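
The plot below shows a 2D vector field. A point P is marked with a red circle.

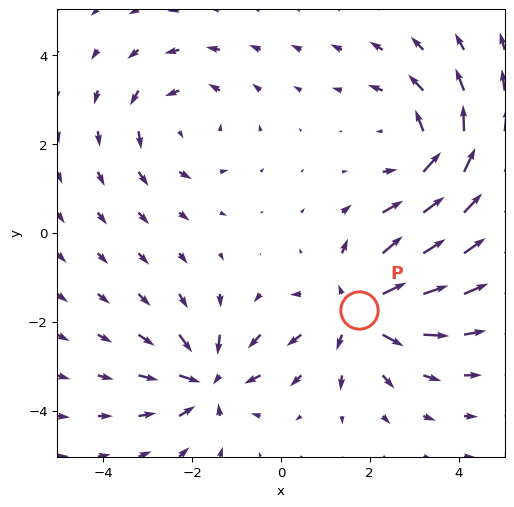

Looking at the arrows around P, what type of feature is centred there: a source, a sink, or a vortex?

source

At P (1.8, -1.7) the arrows spread outward. Divergence about +4, curl ≈0 — positive divergence with near-zero curl is a source.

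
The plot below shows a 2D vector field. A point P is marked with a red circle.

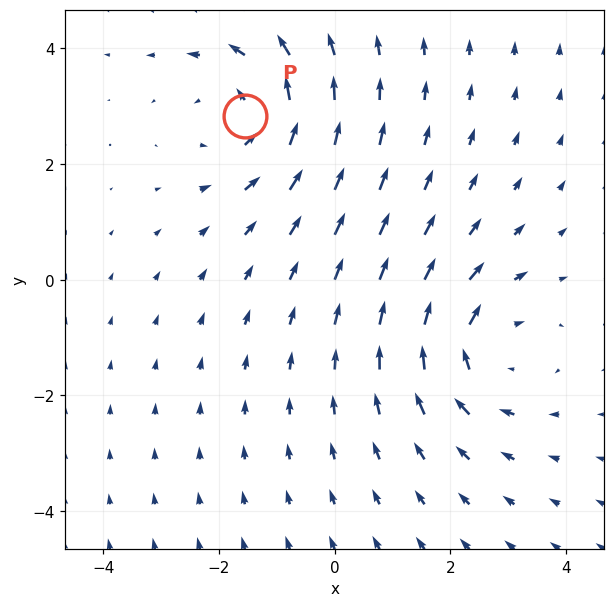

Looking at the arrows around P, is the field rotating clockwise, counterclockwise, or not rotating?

counterclockwise

Near P at (-1.6, 2.8) the arrows circulate counterclockwise. The curl (z-component) there is about +3; positive curl means counterclockwise rotation.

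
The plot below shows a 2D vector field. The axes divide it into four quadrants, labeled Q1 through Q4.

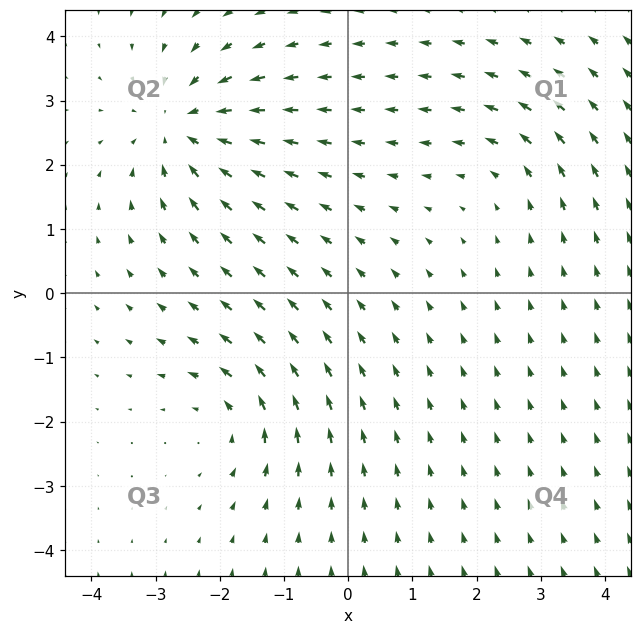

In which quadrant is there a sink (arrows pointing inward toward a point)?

The sink sits at approximately (-2.6, 2.6), which lies in quadrant Q2. The divergence there is about -5, negative as expected for a sink.

Q2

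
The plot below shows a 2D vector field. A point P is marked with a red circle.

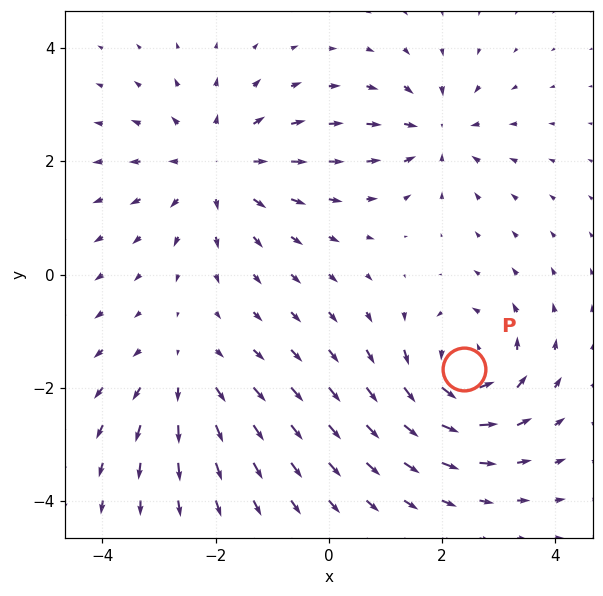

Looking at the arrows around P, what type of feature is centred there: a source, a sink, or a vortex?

vortex

At P (2.4, -1.7) the arrows circulate counterclockwise. Divergence ≈0, curl about +5 — near-zero divergence with nonzero curl is a vortex.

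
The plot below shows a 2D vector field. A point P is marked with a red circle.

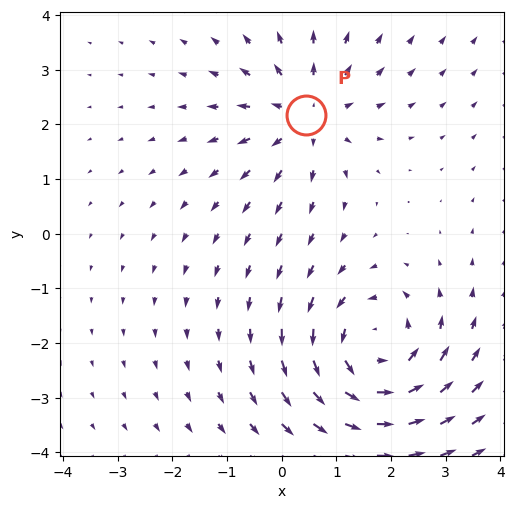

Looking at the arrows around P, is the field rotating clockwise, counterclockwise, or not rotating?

Near P at (0.4, 2.2) the arrows show no circulation. The curl there is ≈0.

not rotating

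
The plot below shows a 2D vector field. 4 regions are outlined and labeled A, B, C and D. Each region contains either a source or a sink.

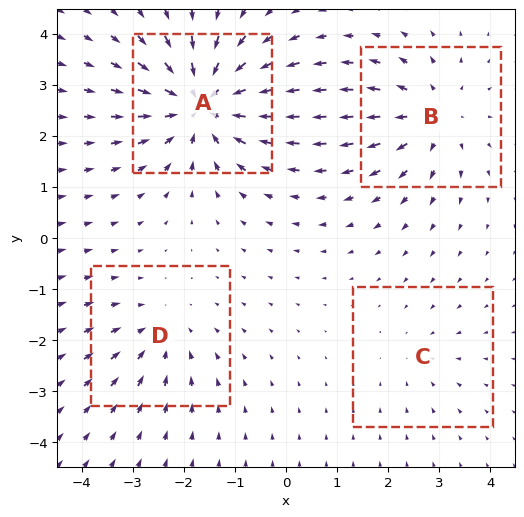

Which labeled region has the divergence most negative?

Divergence at each region's feature centre — A: about -7, B: about +4, C: about -2, D: about -3. Region A is most negative.

A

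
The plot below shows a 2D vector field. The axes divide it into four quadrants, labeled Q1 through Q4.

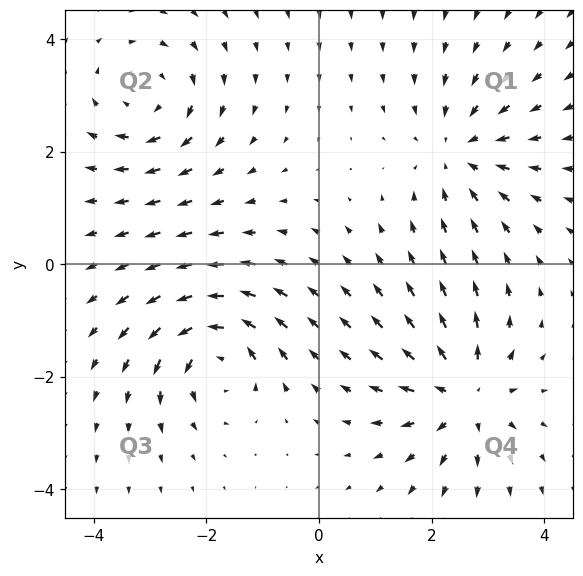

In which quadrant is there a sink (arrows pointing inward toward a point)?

The sink sits at approximately (2.5, 2.0), which lies in quadrant Q1. The divergence there is about -4, negative as expected for a sink.

Q1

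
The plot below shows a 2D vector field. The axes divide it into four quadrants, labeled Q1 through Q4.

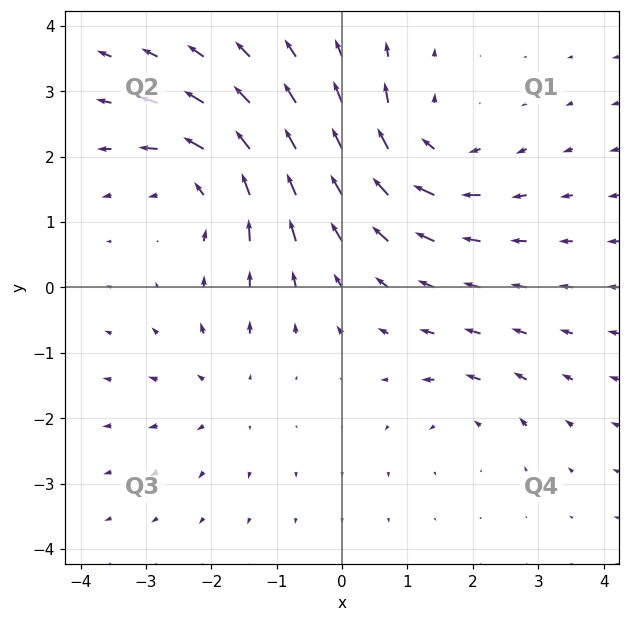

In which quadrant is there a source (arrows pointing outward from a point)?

The source sits at approximately (-1.8, -1.6), which lies in quadrant Q3. The divergence there is about +2, positive as expected for a source.

Q3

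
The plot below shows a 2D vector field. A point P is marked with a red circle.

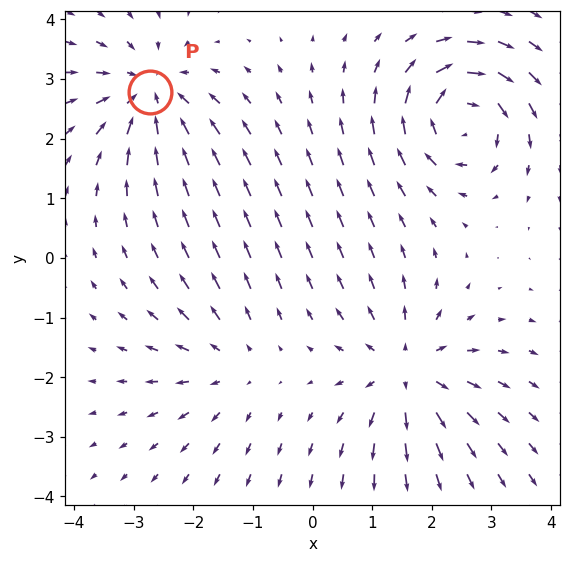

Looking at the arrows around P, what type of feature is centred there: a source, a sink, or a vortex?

sink

At P (-2.7, 2.8) the arrows converge inward. Divergence about -5, curl ≈0 — negative divergence with near-zero curl is a sink.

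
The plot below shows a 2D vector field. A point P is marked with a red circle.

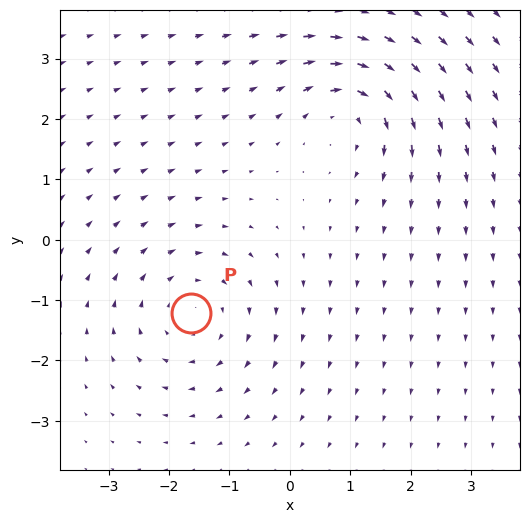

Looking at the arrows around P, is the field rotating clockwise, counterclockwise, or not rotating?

Near P at (-1.6, -1.2) the arrows circulate clockwise. The curl (z-component) there is about -3; negative curl means clockwise rotation.

clockwise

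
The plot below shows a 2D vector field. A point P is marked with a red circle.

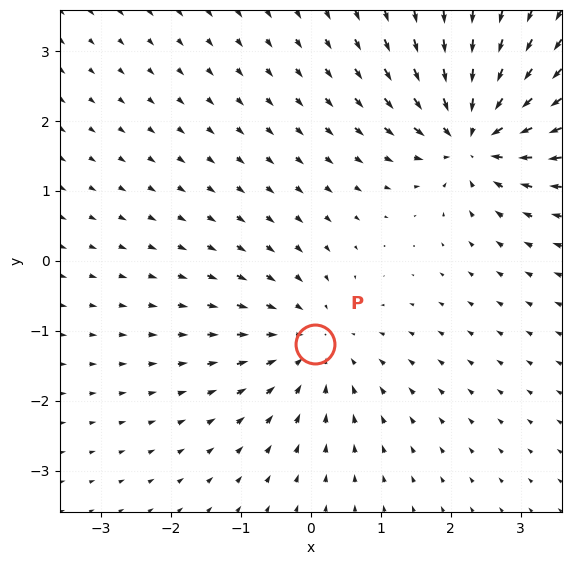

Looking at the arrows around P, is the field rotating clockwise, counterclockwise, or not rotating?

Near P at (0.1, -1.2) the arrows show no circulation. The curl there is ≈0.

not rotating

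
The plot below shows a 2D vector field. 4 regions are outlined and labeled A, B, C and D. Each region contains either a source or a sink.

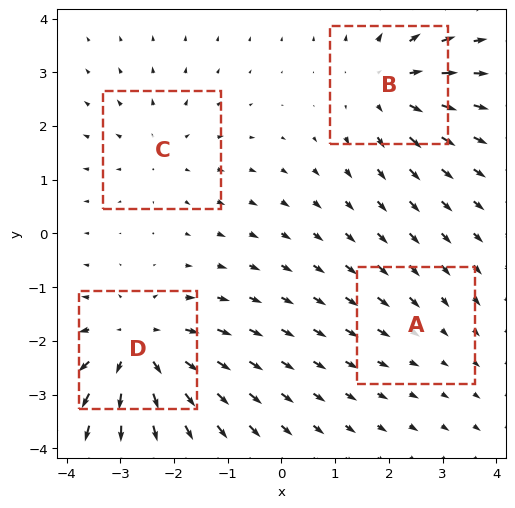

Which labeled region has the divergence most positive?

D

Divergence at each region's feature centre — A: about -2, B: about +5, C: about +3, D: about +6. Region D is most positive.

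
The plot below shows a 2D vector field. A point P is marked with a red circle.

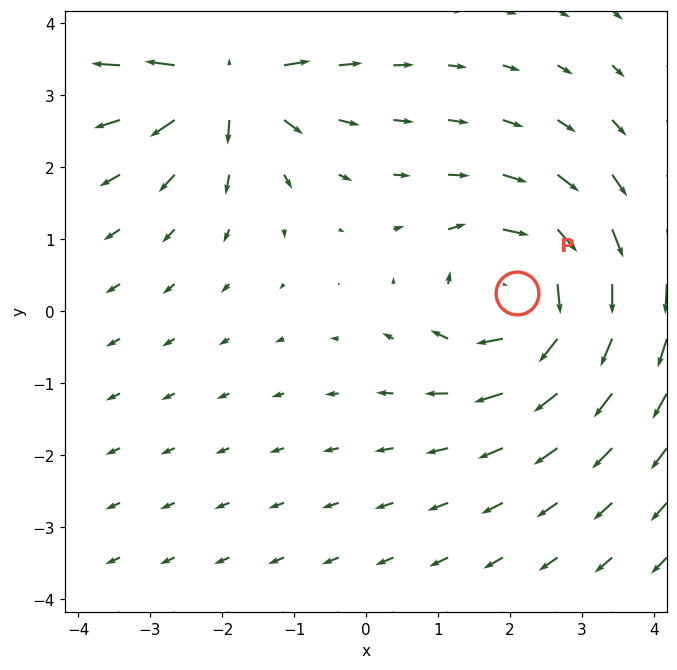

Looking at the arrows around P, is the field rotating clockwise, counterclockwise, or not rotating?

Near P at (2.1, 0.3) the arrows circulate clockwise. The curl (z-component) there is about -5; negative curl means clockwise rotation.

clockwise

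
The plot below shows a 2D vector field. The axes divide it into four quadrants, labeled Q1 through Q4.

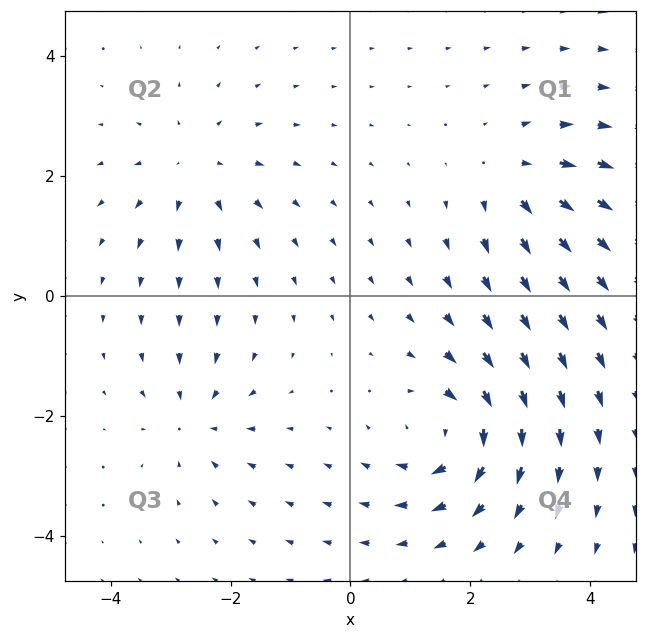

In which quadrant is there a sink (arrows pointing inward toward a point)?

The sink sits at approximately (-2.6, -2.1), which lies in quadrant Q3. The divergence there is about -3, negative as expected for a sink.

Q3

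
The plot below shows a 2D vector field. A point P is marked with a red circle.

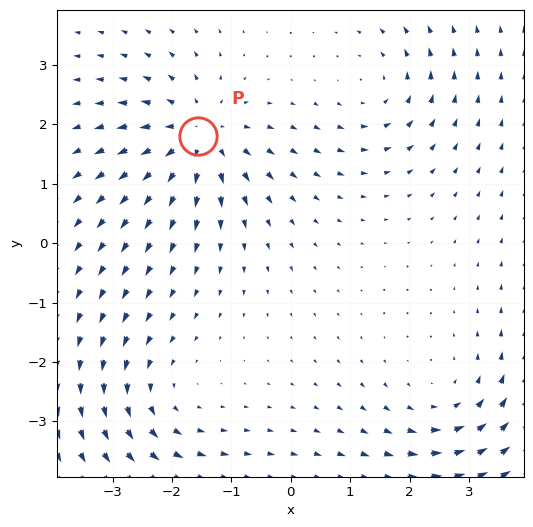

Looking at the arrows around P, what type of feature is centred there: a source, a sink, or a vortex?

At P (-1.6, 1.8) the arrows spread outward. Divergence about +5, curl ≈0 — positive divergence with near-zero curl is a source.

source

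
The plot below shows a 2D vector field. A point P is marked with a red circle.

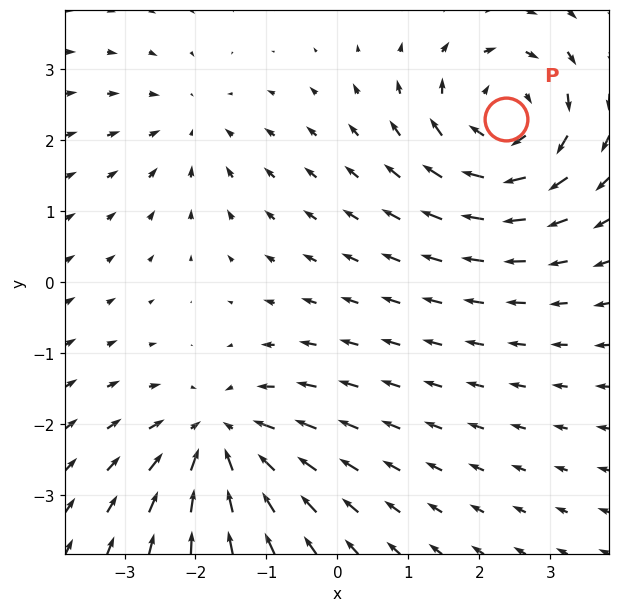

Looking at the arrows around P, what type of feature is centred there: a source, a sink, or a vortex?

vortex

At P (2.4, 2.3) the arrows circulate clockwise. Divergence ≈0, curl about -6 — near-zero divergence with nonzero curl is a vortex.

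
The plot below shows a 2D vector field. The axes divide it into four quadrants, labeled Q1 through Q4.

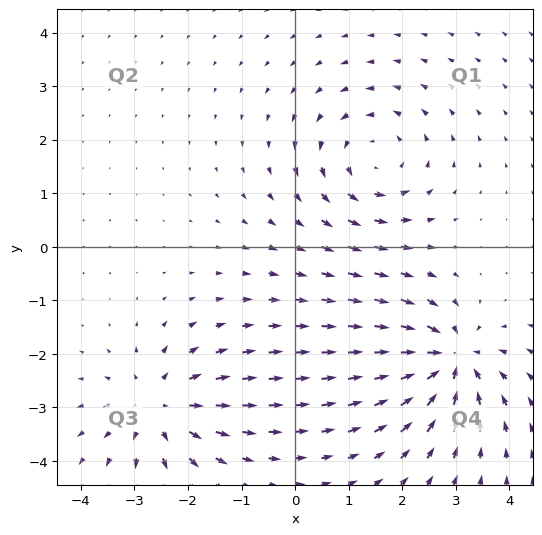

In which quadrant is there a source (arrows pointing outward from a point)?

Q3

The source sits at approximately (-2.5, -3.0), which lies in quadrant Q3. The divergence there is about +5, positive as expected for a source.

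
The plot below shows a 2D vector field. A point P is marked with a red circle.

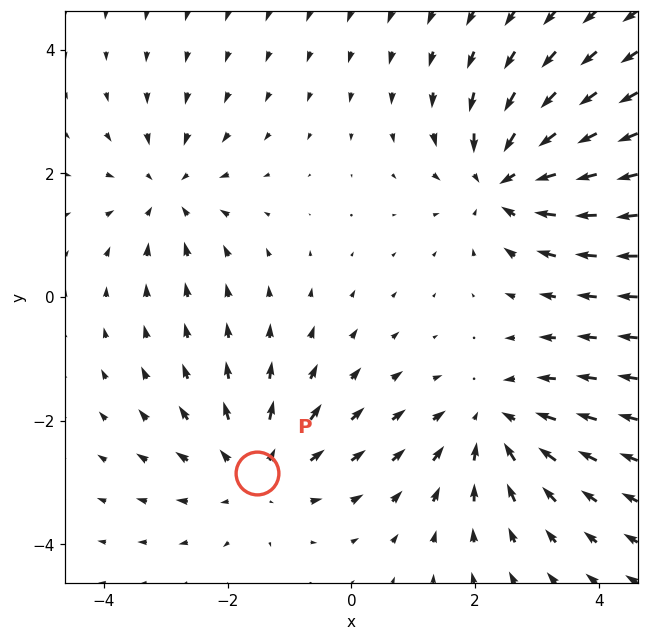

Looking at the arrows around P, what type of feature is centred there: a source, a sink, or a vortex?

source

At P (-1.5, -2.8) the arrows spread outward. Divergence about +4, curl ≈0 — positive divergence with near-zero curl is a source.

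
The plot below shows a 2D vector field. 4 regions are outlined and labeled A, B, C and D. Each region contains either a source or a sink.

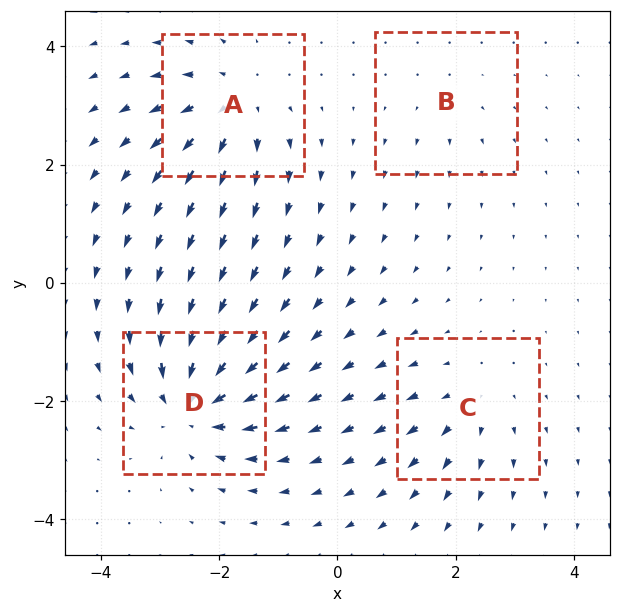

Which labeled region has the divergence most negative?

D

Divergence at each region's feature centre — A: about +6, B: about +2, C: about +4, D: about -8. Region D is most negative.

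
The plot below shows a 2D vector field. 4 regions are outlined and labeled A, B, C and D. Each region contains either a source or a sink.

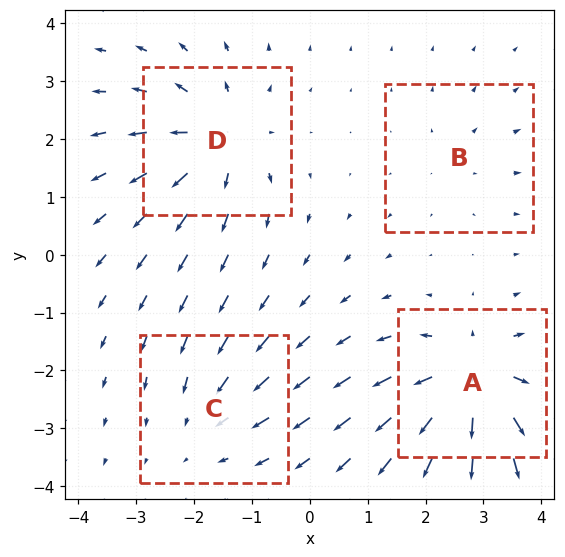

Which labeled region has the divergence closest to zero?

B

Divergence at each region's feature centre — A: about +7, B: about +2, C: about -3, D: about +6. Region B is closest to zero.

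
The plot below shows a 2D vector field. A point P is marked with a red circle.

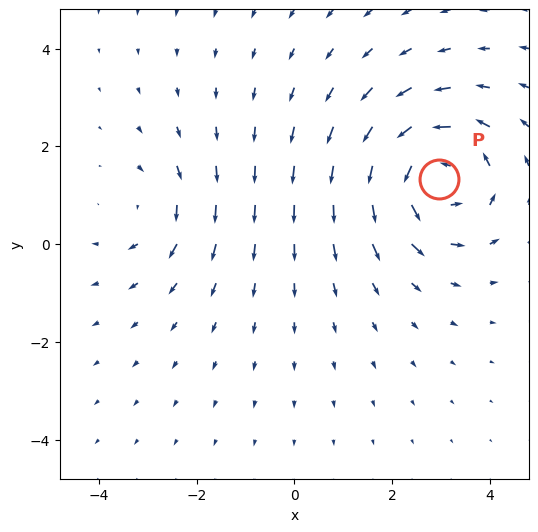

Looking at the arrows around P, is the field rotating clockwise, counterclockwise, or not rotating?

counterclockwise

Near P at (3.0, 1.3) the arrows circulate counterclockwise. The curl (z-component) there is about +5; positive curl means counterclockwise rotation.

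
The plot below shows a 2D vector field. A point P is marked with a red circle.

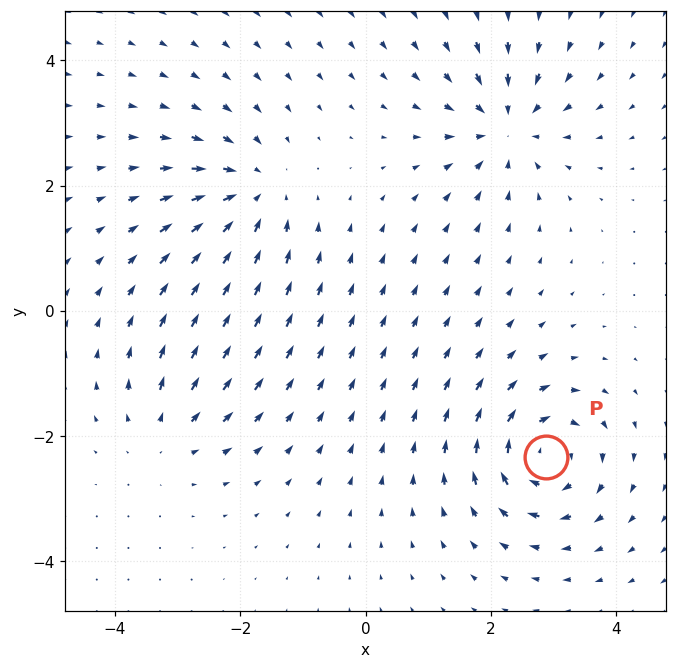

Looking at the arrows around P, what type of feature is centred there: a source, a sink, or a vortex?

vortex

At P (2.9, -2.3) the arrows circulate clockwise. Divergence ≈0, curl about -7 — near-zero divergence with nonzero curl is a vortex.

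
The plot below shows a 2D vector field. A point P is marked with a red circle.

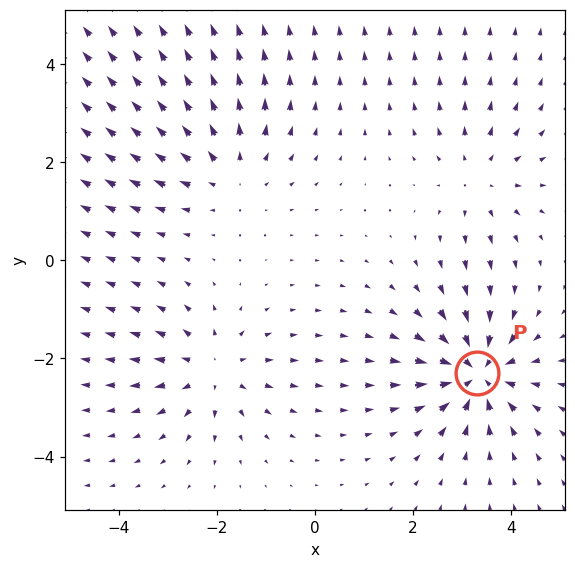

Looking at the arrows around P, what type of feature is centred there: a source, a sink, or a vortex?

At P (3.3, -2.3) the arrows converge inward. Divergence about -7, curl ≈0 — negative divergence with near-zero curl is a sink.

sink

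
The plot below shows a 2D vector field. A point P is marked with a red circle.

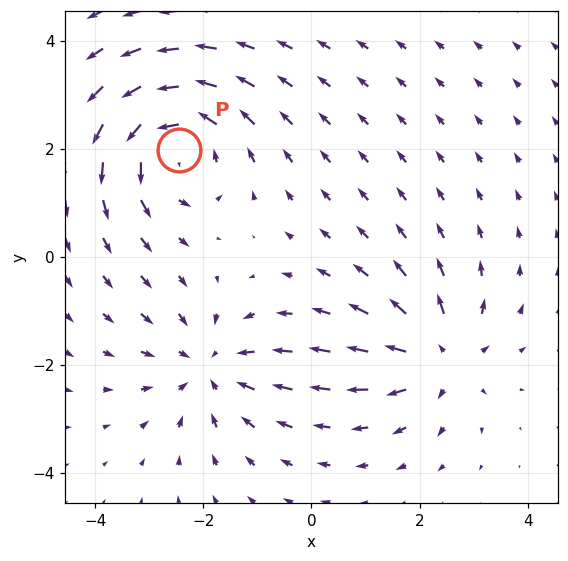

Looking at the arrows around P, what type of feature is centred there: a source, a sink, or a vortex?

vortex

At P (-2.4, 2.0) the arrows circulate counterclockwise. Divergence ≈0, curl about +5 — near-zero divergence with nonzero curl is a vortex.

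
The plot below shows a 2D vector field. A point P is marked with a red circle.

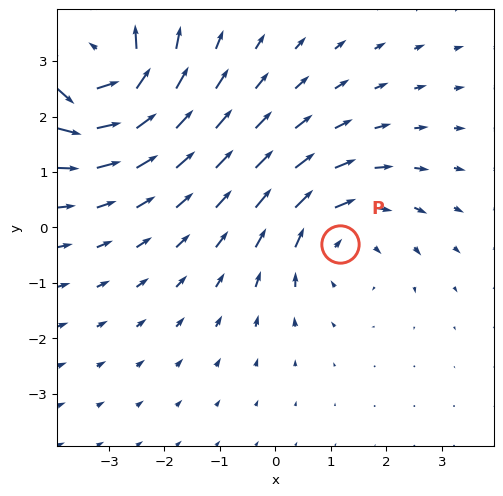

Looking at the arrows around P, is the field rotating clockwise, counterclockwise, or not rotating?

Near P at (1.2, -0.3) the arrows circulate clockwise. The curl (z-component) there is about -3; negative curl means clockwise rotation.

clockwise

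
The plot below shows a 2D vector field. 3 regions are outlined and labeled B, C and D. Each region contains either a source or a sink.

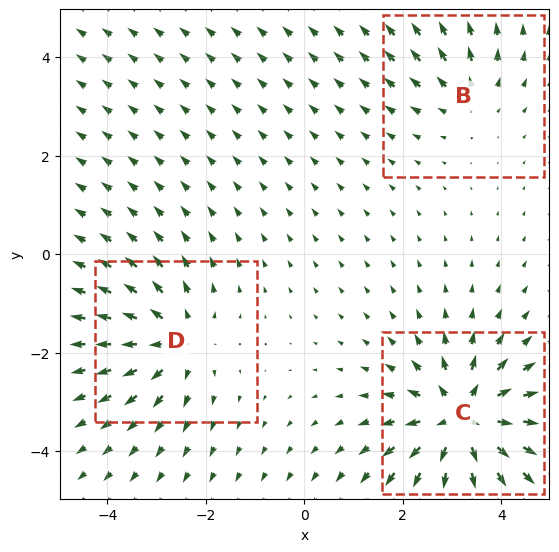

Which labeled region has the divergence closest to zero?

Divergence at each region's feature centre — B: about +2, C: about +6, D: about +4. Region B is closest to zero.

B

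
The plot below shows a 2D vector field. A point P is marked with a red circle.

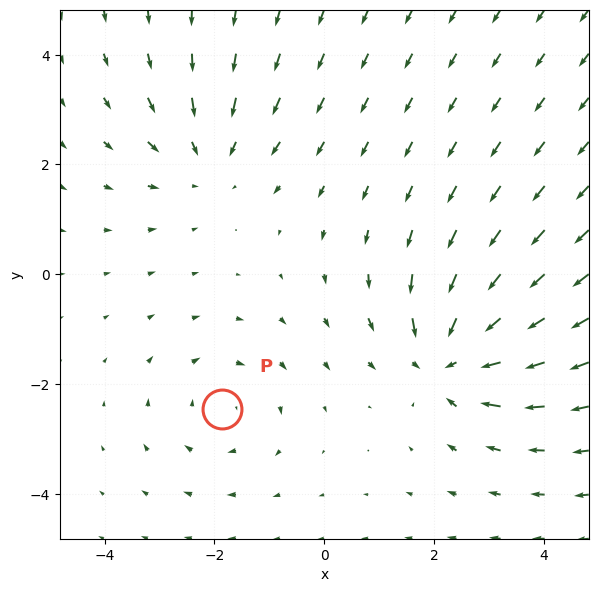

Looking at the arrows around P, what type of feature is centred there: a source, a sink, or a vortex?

vortex

At P (-1.9, -2.4) the arrows circulate clockwise. Divergence ≈0, curl about -3 — near-zero divergence with nonzero curl is a vortex.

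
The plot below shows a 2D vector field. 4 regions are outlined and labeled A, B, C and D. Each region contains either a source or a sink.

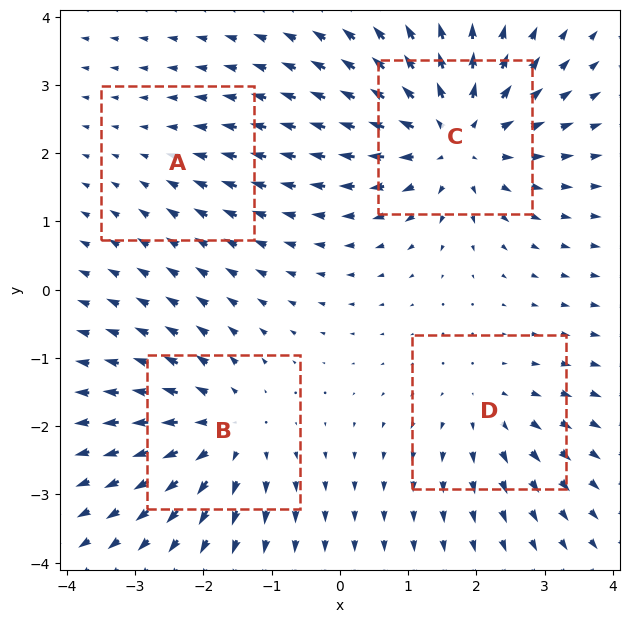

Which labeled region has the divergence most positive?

C

Divergence at each region's feature centre — A: about -2, B: about +4, C: about +6, D: about +3. Region C is most positive.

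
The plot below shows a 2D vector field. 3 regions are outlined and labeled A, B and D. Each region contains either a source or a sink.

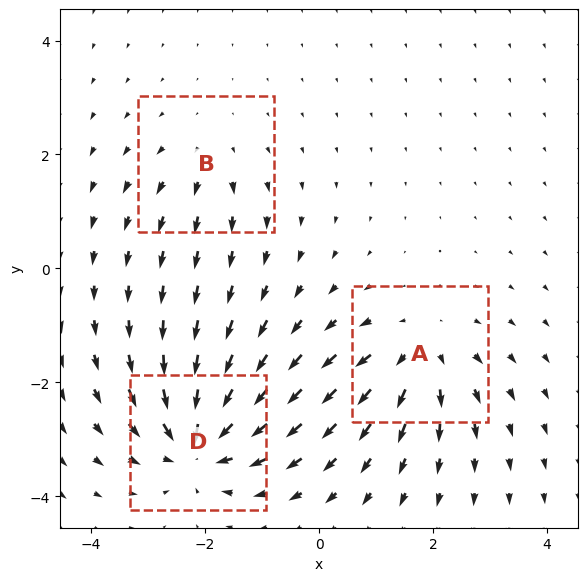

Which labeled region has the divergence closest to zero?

Divergence at each region's feature centre — A: about +4, B: about +2, D: about -5. Region B is closest to zero.

B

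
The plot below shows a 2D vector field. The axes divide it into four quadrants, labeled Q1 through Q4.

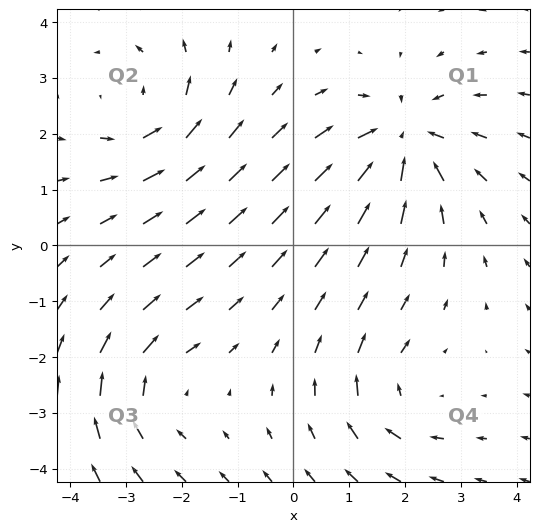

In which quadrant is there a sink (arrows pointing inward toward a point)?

Q1

The sink sits at approximately (2.0, 1.9), which lies in quadrant Q1. The divergence there is about -5, negative as expected for a sink.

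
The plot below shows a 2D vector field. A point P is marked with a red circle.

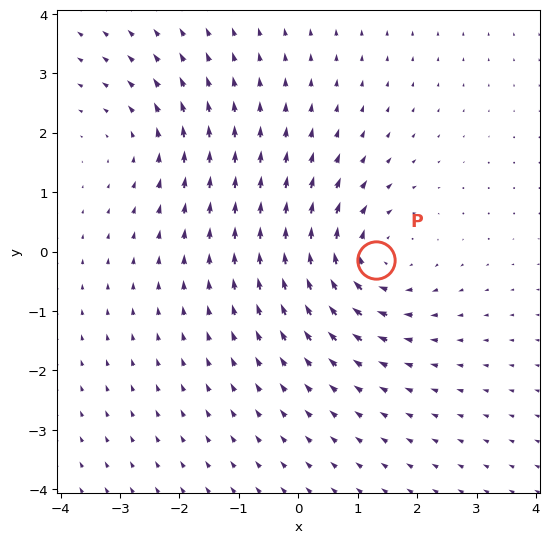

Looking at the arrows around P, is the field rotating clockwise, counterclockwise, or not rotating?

clockwise

Near P at (1.3, -0.1) the arrows circulate clockwise. The curl (z-component) there is about -4; negative curl means clockwise rotation.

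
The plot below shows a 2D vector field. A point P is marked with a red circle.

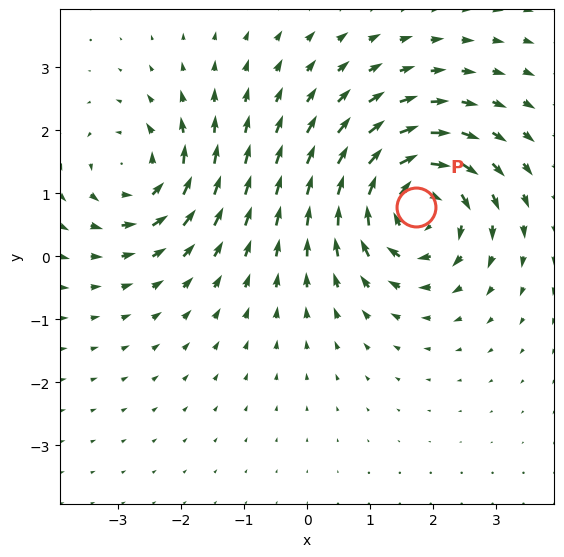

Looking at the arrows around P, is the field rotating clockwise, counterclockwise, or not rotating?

clockwise

Near P at (1.7, 0.8) the arrows circulate clockwise. The curl (z-component) there is about -5; negative curl means clockwise rotation.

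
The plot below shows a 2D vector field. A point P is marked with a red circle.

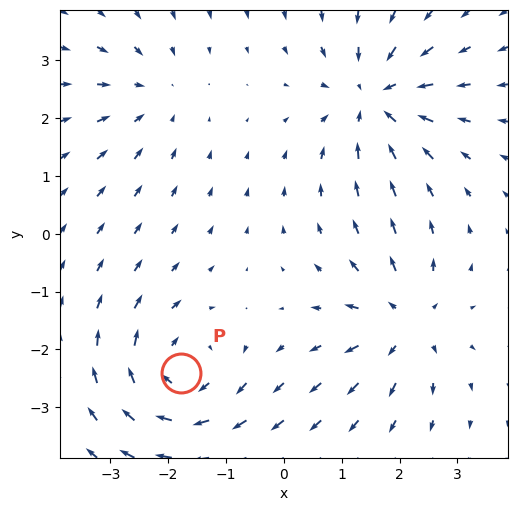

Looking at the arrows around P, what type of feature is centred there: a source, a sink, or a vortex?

At P (-1.8, -2.4) the arrows circulate clockwise. Divergence ≈0, curl about -6 — near-zero divergence with nonzero curl is a vortex.

vortex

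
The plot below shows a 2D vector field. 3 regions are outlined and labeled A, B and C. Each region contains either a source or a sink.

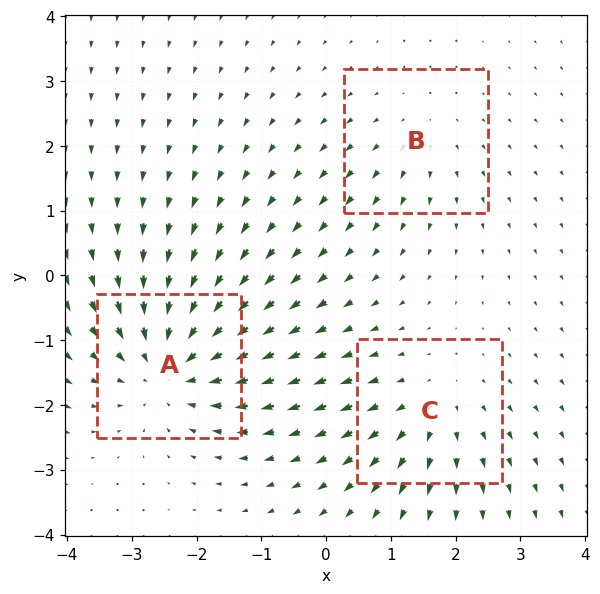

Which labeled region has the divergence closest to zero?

B

Divergence at each region's feature centre — A: about -5, B: about +2, C: about +3. Region B is closest to zero.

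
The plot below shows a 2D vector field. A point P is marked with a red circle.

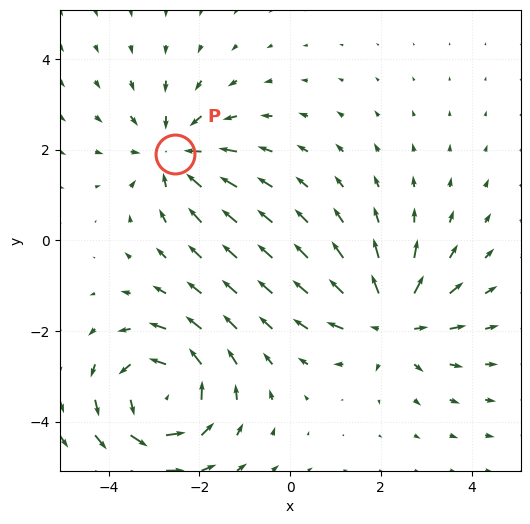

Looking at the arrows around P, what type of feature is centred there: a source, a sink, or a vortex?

sink

At P (-2.5, 1.9) the arrows converge inward. Divergence about -3, curl ≈0 — negative divergence with near-zero curl is a sink.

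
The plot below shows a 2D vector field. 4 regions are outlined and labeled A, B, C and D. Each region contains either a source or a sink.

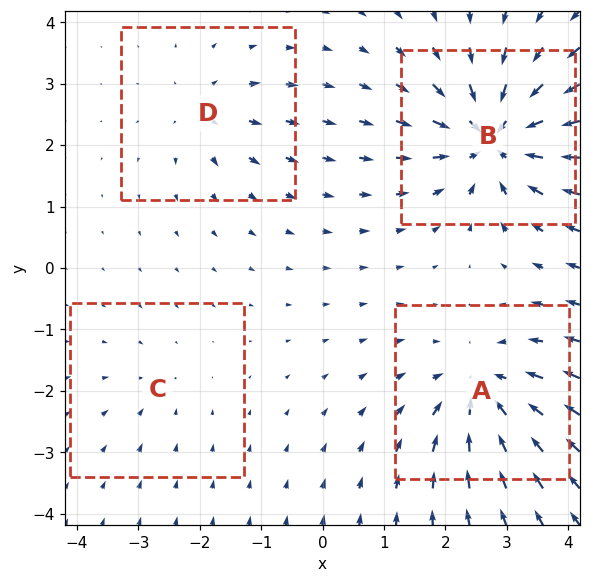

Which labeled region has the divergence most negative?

Divergence at each region's feature centre — A: about -6, B: about -9, C: about -2, D: about +4. Region B is most negative.

B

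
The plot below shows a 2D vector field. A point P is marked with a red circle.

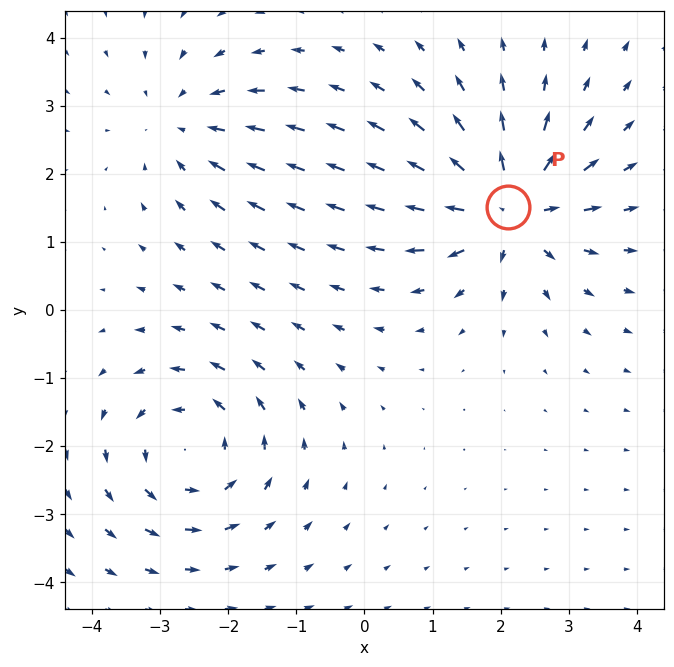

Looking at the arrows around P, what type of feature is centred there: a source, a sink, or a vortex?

At P (2.1, 1.5) the arrows spread outward. Divergence about +5, curl ≈0 — positive divergence with near-zero curl is a source.

source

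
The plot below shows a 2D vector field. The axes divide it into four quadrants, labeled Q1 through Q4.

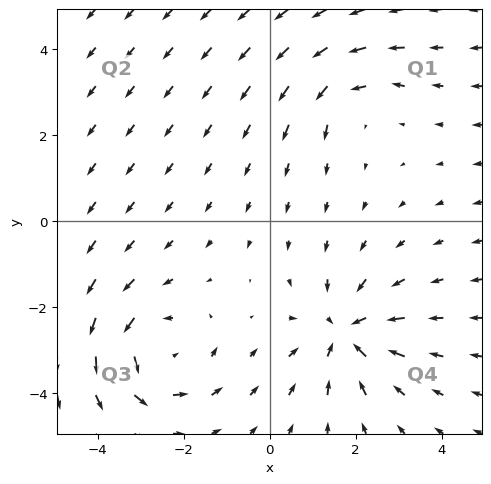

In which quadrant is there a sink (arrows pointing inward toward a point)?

The sink sits at approximately (1.8, -2.6), which lies in quadrant Q4. The divergence there is about -4, negative as expected for a sink.

Q4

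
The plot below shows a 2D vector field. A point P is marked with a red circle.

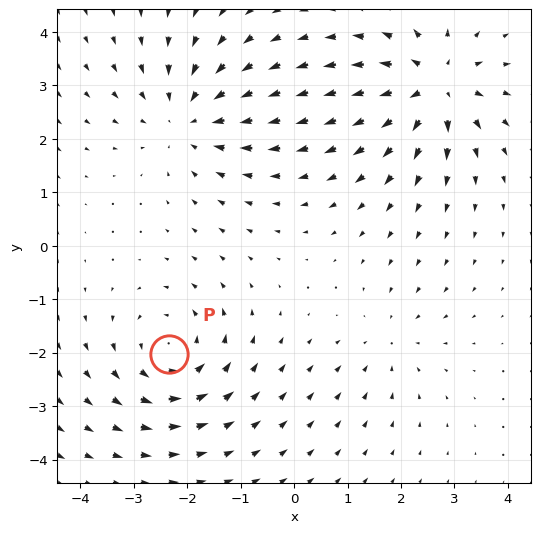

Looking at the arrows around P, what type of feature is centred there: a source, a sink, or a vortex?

vortex

At P (-2.3, -2.0) the arrows circulate counterclockwise. Divergence ≈0, curl about +4 — near-zero divergence with nonzero curl is a vortex.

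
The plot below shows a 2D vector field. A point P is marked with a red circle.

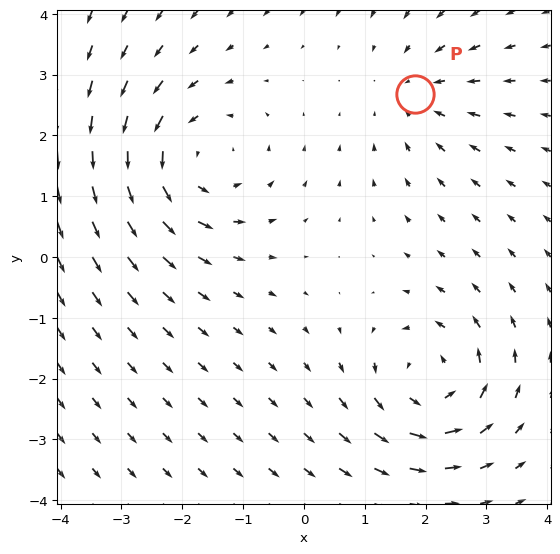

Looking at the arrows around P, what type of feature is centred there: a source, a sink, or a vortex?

At P (1.8, 2.7) the arrows converge inward. Divergence about -2, curl ≈0 — negative divergence with near-zero curl is a sink.

sink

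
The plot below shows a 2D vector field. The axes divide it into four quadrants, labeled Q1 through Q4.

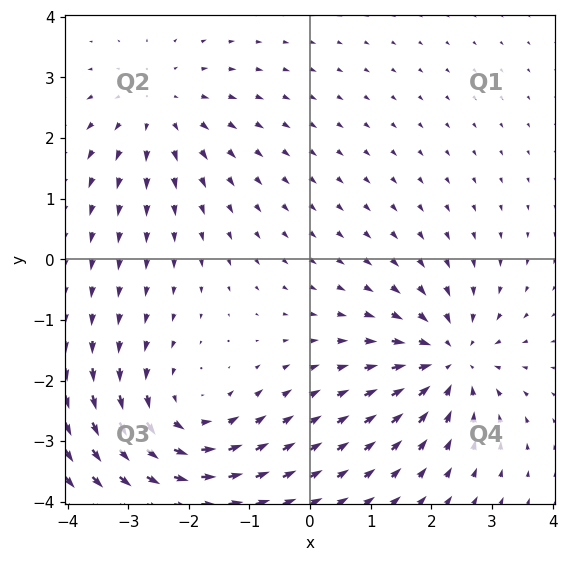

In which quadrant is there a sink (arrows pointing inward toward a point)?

The sink sits at approximately (2.3, -1.7), which lies in quadrant Q4. The divergence there is about -5, negative as expected for a sink.

Q4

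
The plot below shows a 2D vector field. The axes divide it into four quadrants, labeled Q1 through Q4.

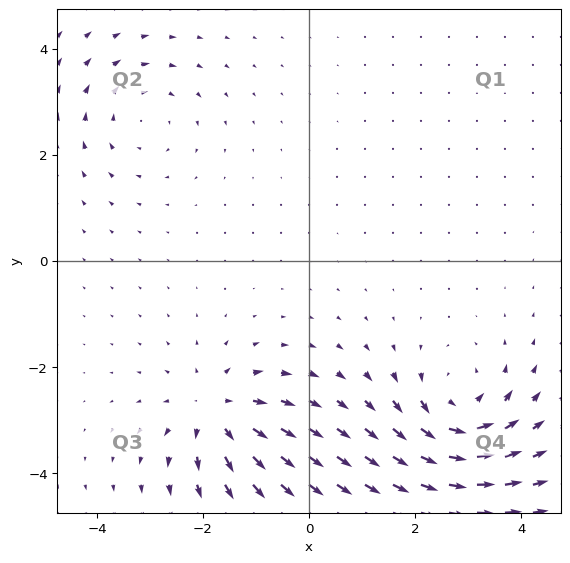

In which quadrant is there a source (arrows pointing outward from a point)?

The source sits at approximately (-1.8, -2.9), which lies in quadrant Q3. The divergence there is about +6, positive as expected for a source.

Q3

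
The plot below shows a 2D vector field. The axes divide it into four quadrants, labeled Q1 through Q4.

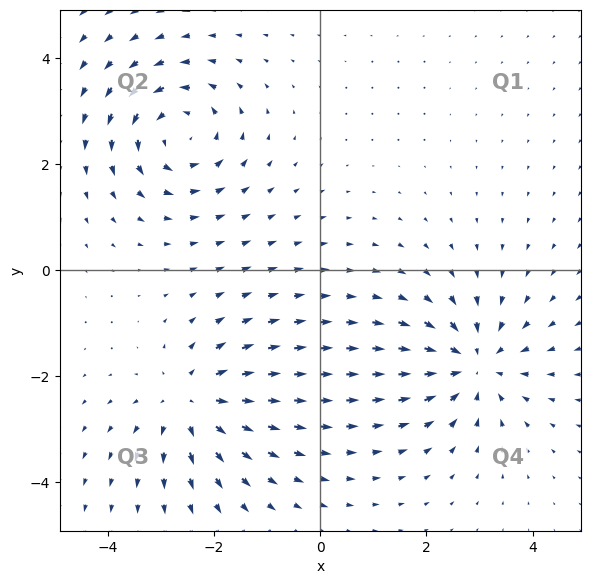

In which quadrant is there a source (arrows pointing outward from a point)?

The source sits at approximately (-2.4, -2.5), which lies in quadrant Q3. The divergence there is about +4, positive as expected for a source.

Q3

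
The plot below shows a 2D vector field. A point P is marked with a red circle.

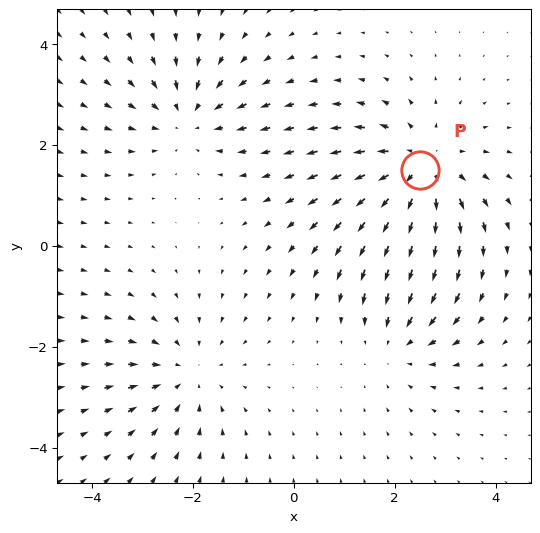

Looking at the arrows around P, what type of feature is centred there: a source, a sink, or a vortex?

At P (2.5, 1.5) the arrows spread outward. Divergence about +4, curl ≈0 — positive divergence with near-zero curl is a source.

source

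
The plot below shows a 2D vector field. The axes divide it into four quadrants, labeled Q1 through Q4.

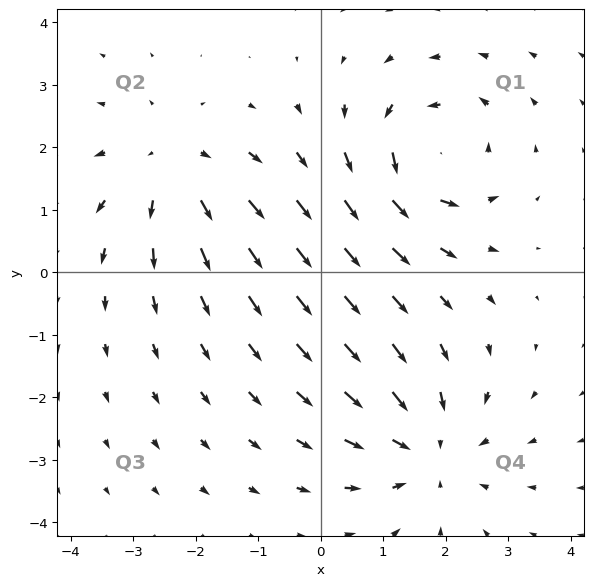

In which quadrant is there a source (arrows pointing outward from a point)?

The source sits at approximately (-2.4, 1.7), which lies in quadrant Q2. The divergence there is about +4, positive as expected for a source.

Q2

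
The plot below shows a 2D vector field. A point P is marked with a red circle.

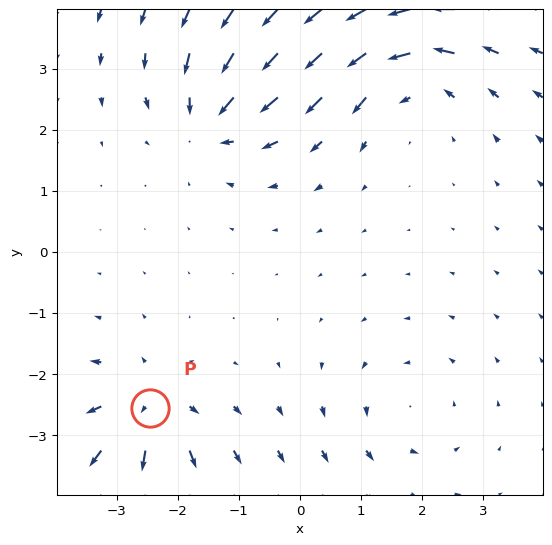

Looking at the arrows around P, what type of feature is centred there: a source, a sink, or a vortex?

At P (-2.5, -2.6) the arrows spread outward. Divergence about +5, curl ≈0 — positive divergence with near-zero curl is a source.

source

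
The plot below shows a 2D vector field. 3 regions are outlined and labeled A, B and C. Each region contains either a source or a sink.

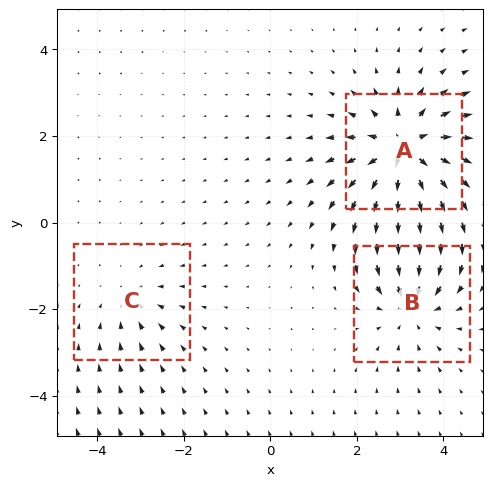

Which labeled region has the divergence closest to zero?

Divergence at each region's feature centre — A: about +5, B: about -4, C: about -2. Region C is closest to zero.

C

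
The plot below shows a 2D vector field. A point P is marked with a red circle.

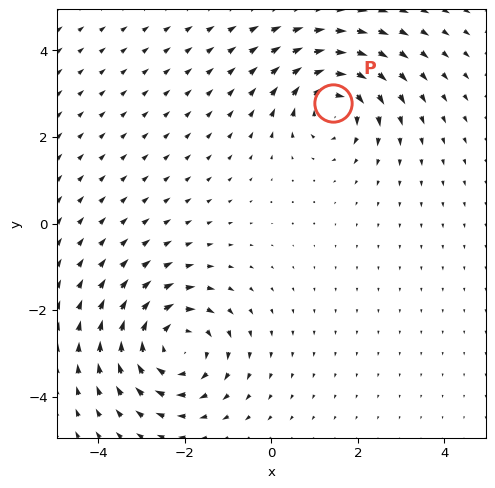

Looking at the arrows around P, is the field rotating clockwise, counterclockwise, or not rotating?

Near P at (1.4, 2.8) the arrows circulate clockwise. The curl (z-component) there is about -5; negative curl means clockwise rotation.

clockwise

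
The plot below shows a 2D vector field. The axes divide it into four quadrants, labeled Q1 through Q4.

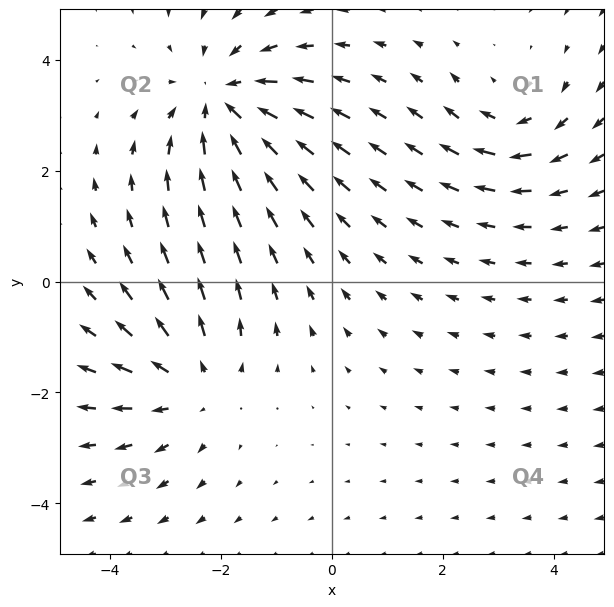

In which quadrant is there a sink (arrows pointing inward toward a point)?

The sink sits at approximately (-2.0, 3.2), which lies in quadrant Q2. The divergence there is about -4, negative as expected for a sink.

Q2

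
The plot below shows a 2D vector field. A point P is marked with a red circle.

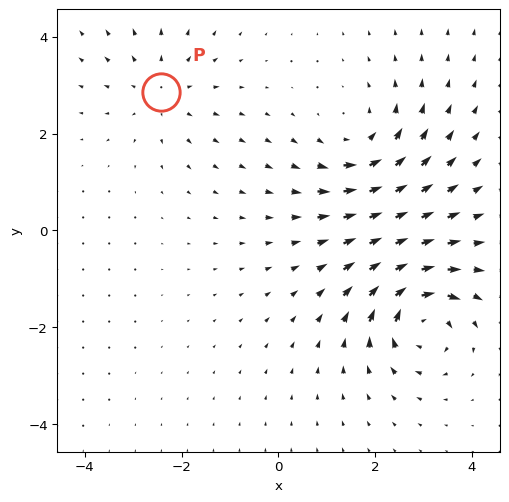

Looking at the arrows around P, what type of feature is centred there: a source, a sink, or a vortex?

At P (-2.4, 2.9) the arrows spread outward. Divergence about +3, curl ≈0 — positive divergence with near-zero curl is a source.

source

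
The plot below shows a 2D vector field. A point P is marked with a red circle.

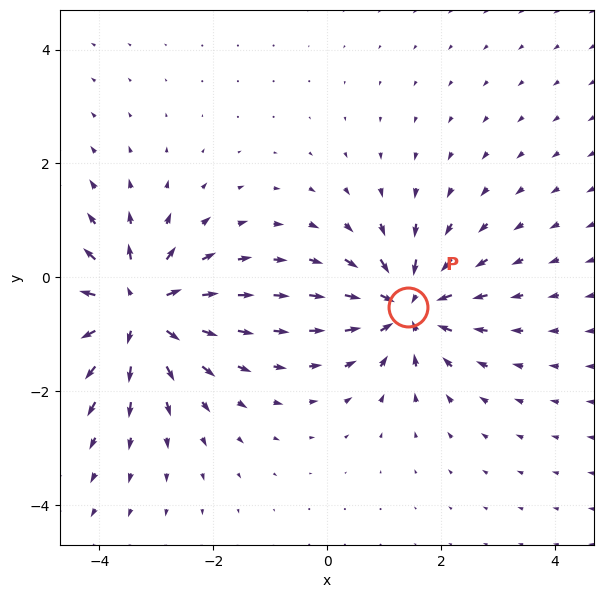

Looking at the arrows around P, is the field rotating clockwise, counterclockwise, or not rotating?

not rotating

Near P at (1.4, -0.5) the arrows show no circulation. The curl there is ≈0.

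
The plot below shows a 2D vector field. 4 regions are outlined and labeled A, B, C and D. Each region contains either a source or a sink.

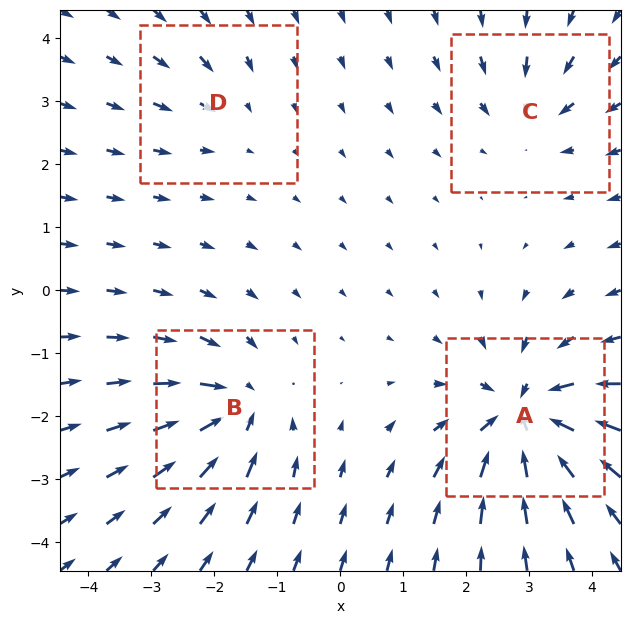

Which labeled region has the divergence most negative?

Divergence at each region's feature centre — A: about -8, B: about -6, C: about -4, D: about -2. Region A is most negative.

A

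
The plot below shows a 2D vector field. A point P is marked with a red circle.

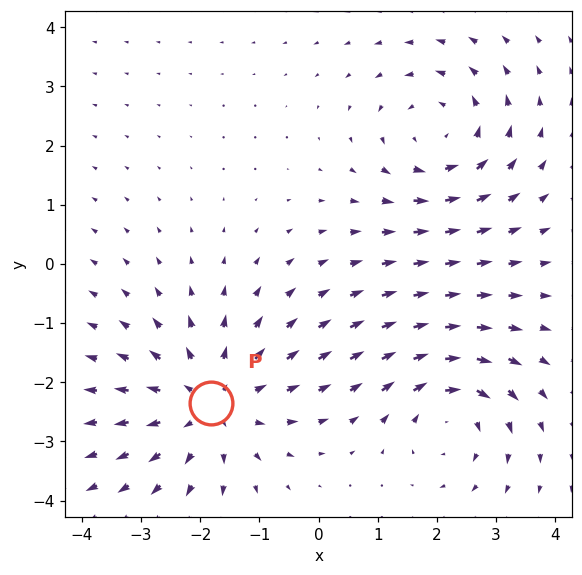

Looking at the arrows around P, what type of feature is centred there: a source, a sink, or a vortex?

At P (-1.8, -2.4) the arrows spread outward. Divergence about +3, curl ≈0 — positive divergence with near-zero curl is a source.

source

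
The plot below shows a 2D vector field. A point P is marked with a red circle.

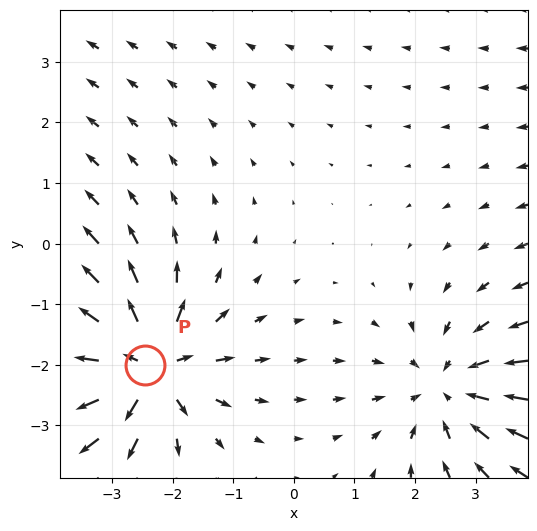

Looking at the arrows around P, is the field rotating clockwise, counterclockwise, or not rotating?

not rotating

Near P at (-2.5, -2.0) the arrows show no circulation. The curl there is ≈0.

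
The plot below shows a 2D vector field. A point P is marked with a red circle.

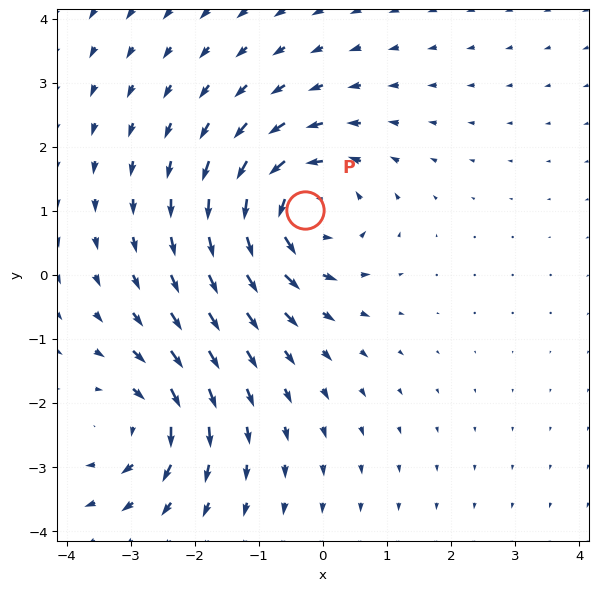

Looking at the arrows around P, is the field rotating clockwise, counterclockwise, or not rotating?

Near P at (-0.3, 1.0) the arrows circulate counterclockwise. The curl (z-component) there is about +5; positive curl means counterclockwise rotation.

counterclockwise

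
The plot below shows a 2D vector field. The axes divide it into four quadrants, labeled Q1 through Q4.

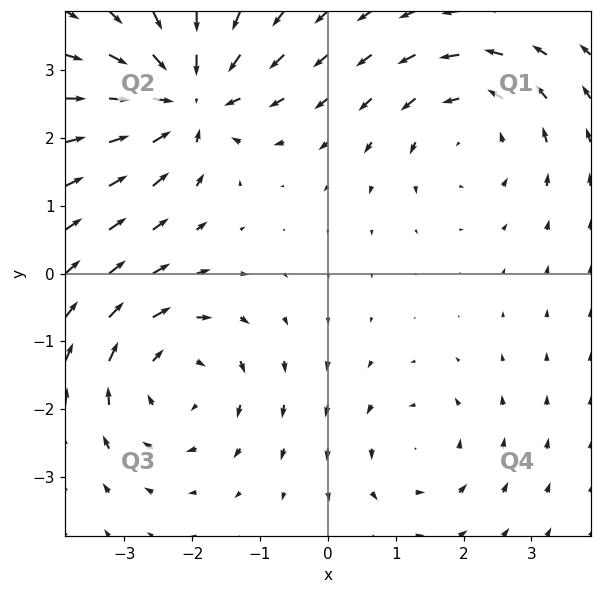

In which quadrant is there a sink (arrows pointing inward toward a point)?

Q2

The sink sits at approximately (-2.0, 2.6), which lies in quadrant Q2. The divergence there is about -6, negative as expected for a sink.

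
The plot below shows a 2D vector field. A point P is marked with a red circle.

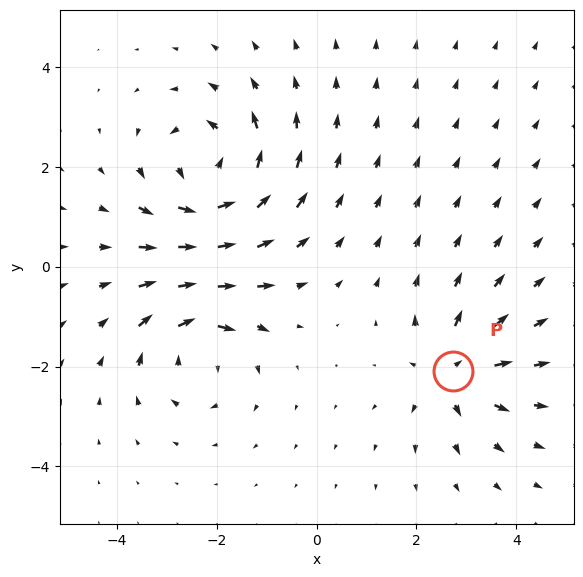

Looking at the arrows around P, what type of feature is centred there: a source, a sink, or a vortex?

At P (2.7, -2.1) the arrows spread outward. Divergence about +4, curl ≈0 — positive divergence with near-zero curl is a source.

source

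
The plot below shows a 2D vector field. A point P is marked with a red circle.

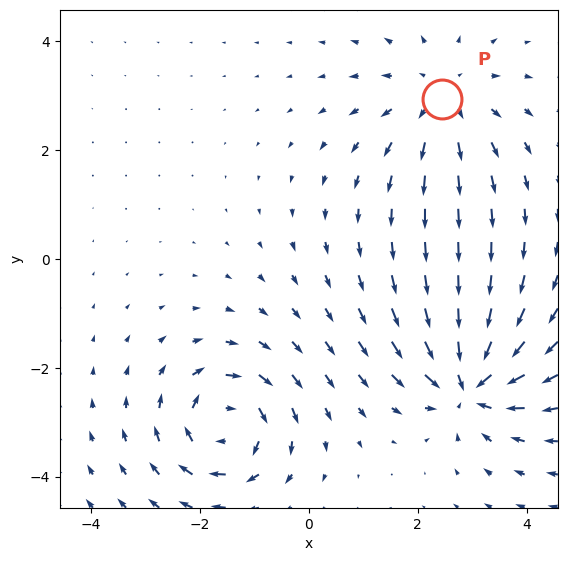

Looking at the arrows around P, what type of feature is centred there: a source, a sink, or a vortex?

source

At P (2.4, 2.9) the arrows spread outward. Divergence about +2, curl ≈0 — positive divergence with near-zero curl is a source.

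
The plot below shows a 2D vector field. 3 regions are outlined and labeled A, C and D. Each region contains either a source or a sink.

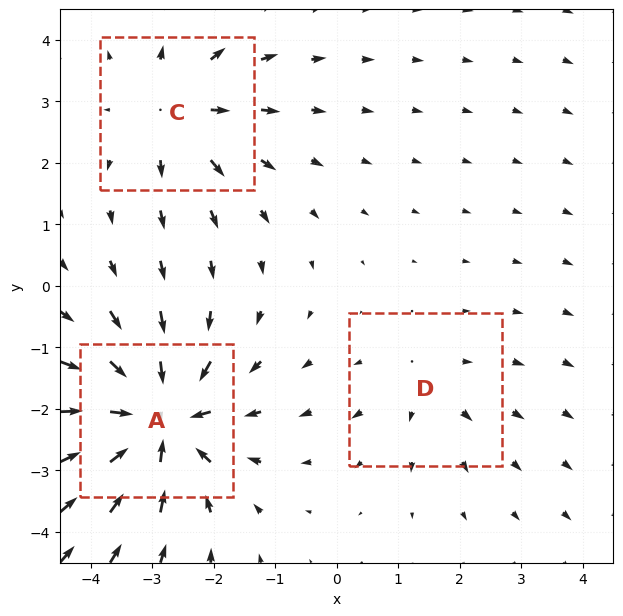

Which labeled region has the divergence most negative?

Divergence at each region's feature centre — A: about -6, C: about +3, D: about +2. Region A is most negative.

A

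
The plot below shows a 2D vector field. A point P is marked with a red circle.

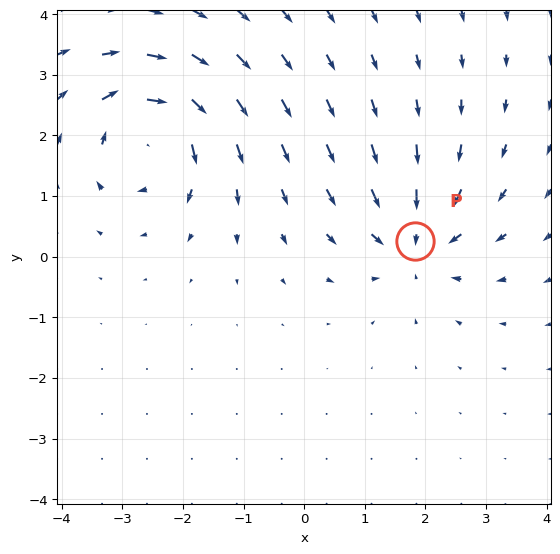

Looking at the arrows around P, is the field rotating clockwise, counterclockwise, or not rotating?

Near P at (1.8, 0.3) the arrows show no circulation. The curl there is ≈0.

not rotating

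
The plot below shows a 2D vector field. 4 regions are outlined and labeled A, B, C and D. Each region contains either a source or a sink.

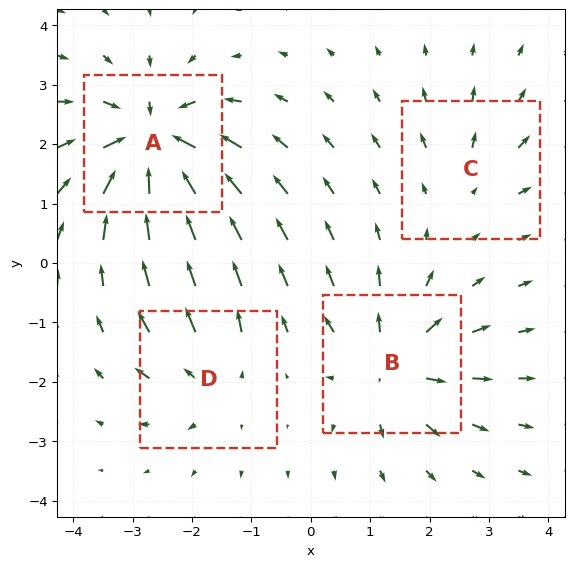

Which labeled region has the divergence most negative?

A

Divergence at each region's feature centre — A: about -9, B: about +6, C: about +3, D: about +4. Region A is most negative.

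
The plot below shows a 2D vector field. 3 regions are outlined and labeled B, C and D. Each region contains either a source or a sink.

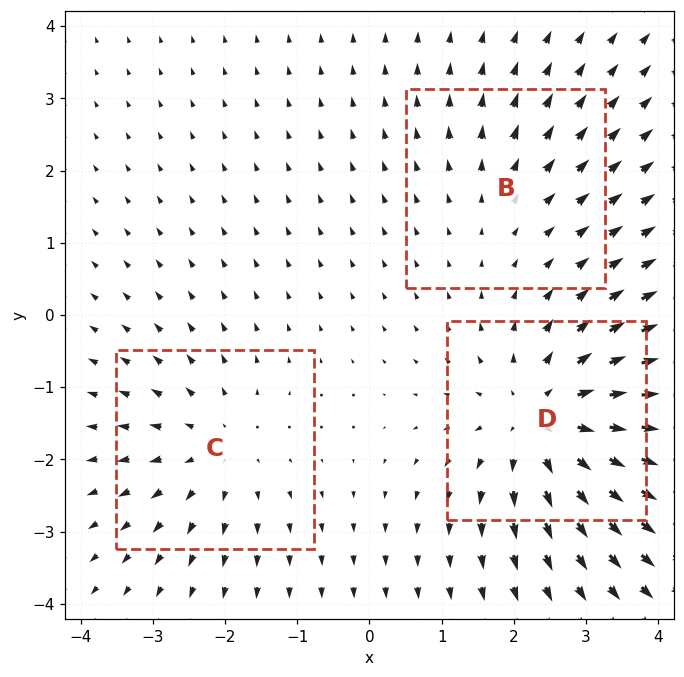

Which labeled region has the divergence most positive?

D

Divergence at each region's feature centre — B: about +2, C: about +3, D: about +4. Region D is most positive.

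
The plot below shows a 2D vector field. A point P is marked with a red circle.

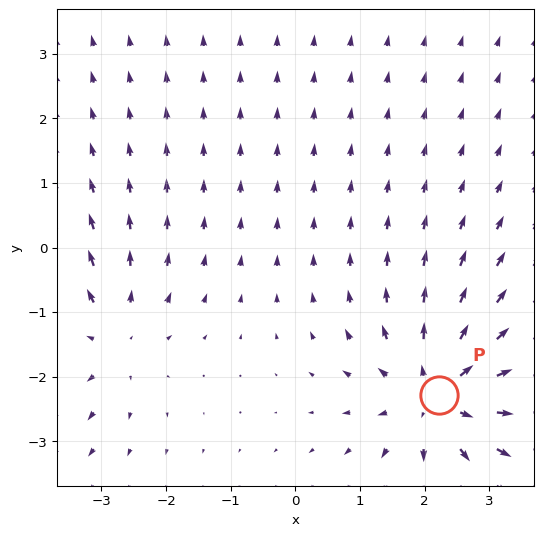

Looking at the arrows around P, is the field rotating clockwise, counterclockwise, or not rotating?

not rotating

Near P at (2.2, -2.3) the arrows show no circulation. The curl there is ≈0.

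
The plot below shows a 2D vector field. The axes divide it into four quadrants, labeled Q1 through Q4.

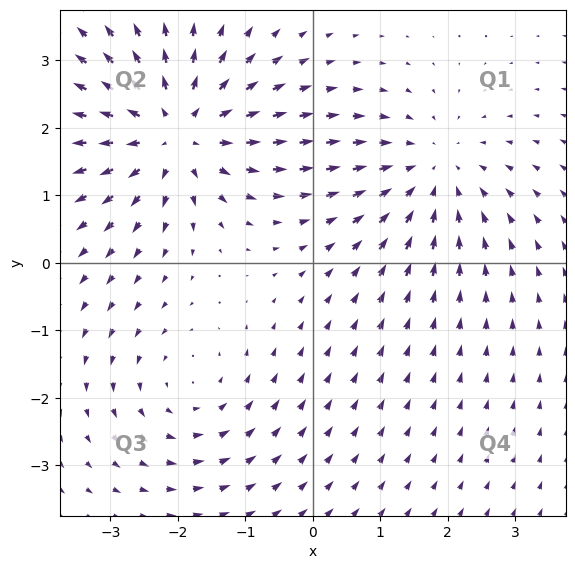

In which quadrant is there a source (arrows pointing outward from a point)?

Q2

The source sits at approximately (-2.0, 1.9), which lies in quadrant Q2. The divergence there is about +5, positive as expected for a source.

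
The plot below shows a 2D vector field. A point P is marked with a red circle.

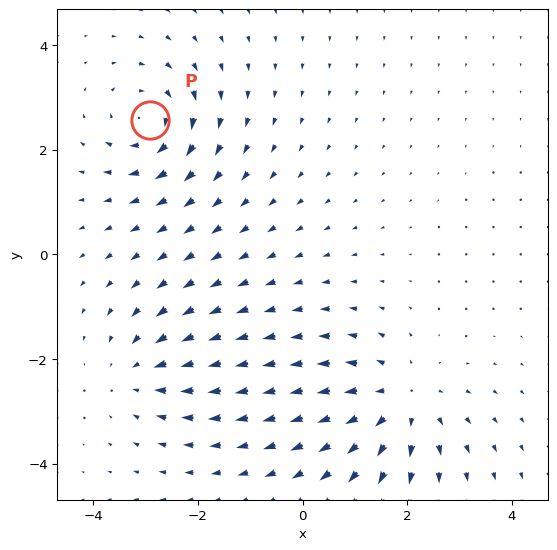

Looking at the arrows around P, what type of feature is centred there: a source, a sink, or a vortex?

At P (-2.9, 2.6) the arrows circulate clockwise. Divergence ≈0, curl about -4 — near-zero divergence with nonzero curl is a vortex.

vortex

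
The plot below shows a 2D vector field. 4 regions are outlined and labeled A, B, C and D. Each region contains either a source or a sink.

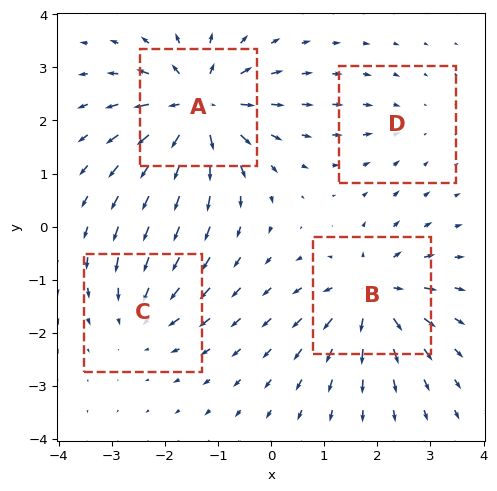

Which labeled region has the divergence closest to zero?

Divergence at each region's feature centre — A: about +8, B: about +6, C: about -4, D: about -2. Region D is closest to zero.

D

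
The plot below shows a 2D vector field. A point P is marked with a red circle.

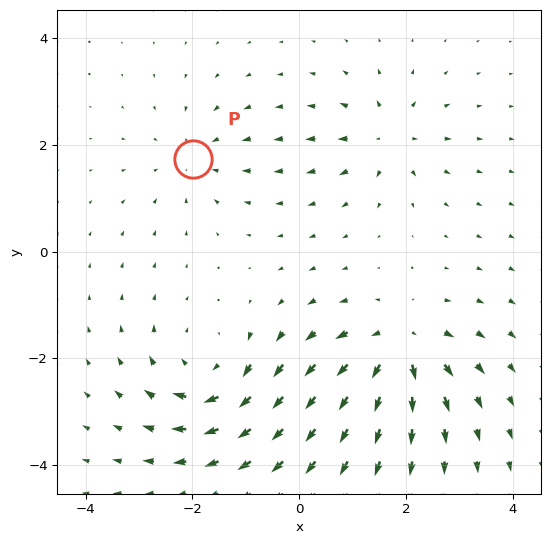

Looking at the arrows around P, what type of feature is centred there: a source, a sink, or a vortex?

At P (-2.0, 1.7) the arrows converge inward. Divergence about -3, curl ≈0 — negative divergence with near-zero curl is a sink.

sink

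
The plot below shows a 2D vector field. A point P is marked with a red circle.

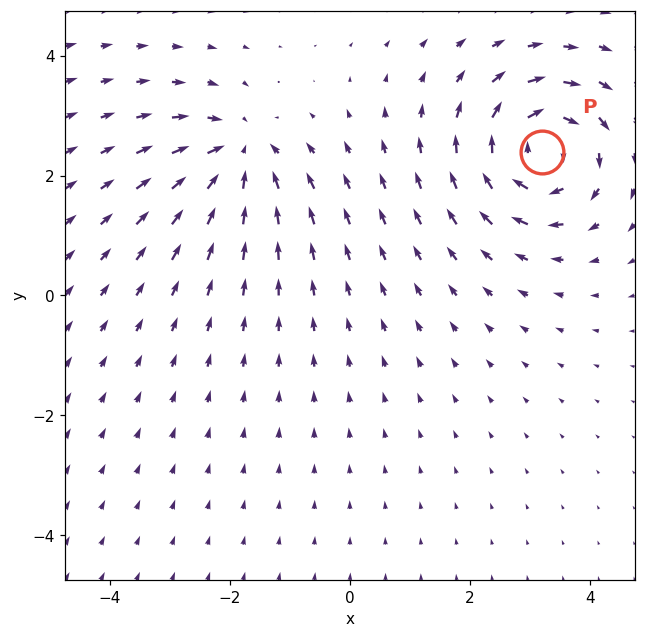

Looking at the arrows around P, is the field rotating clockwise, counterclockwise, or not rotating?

Near P at (3.2, 2.4) the arrows circulate clockwise. The curl (z-component) there is about -5; negative curl means clockwise rotation.

clockwise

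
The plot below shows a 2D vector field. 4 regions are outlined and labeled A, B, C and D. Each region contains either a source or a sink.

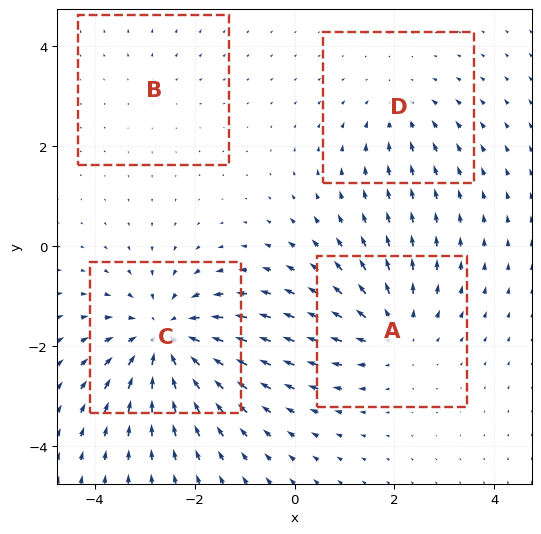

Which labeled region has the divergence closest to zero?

Divergence at each region's feature centre — A: about +4, B: about +2, C: about -6, D: about -3. Region B is closest to zero.

B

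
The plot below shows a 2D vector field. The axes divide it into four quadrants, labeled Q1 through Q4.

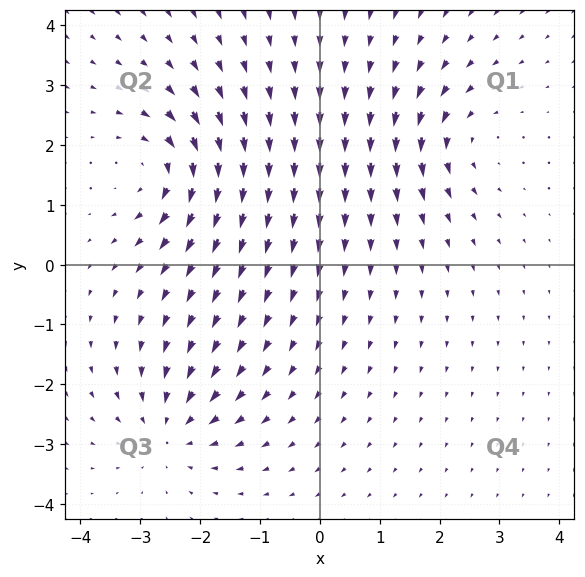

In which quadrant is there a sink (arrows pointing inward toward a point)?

Q3

The sink sits at approximately (-2.5, -2.7), which lies in quadrant Q3. The divergence there is about -4, negative as expected for a sink.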